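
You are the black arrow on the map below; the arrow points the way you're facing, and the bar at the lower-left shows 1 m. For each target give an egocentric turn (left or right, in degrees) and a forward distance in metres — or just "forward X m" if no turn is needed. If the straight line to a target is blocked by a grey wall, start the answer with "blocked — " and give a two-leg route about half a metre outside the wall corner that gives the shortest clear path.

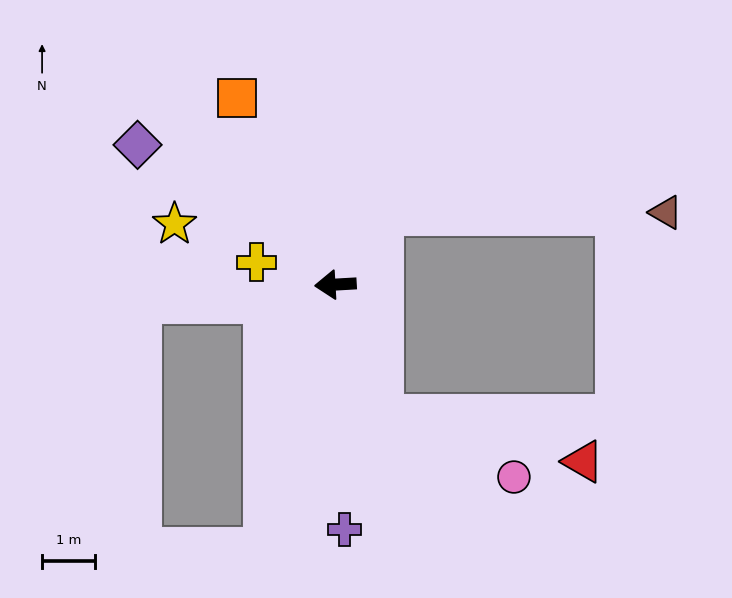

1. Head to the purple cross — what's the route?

turn left 89°, forward 4.7 m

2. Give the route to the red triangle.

blocked — turn left 106°, forward 2.6 m, then turn left 58°, forward 3.9 m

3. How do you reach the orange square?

turn right 65°, forward 4.0 m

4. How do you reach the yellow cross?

turn right 19°, forward 1.6 m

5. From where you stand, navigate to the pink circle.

blocked — turn left 106°, forward 2.6 m, then turn left 46°, forward 2.8 m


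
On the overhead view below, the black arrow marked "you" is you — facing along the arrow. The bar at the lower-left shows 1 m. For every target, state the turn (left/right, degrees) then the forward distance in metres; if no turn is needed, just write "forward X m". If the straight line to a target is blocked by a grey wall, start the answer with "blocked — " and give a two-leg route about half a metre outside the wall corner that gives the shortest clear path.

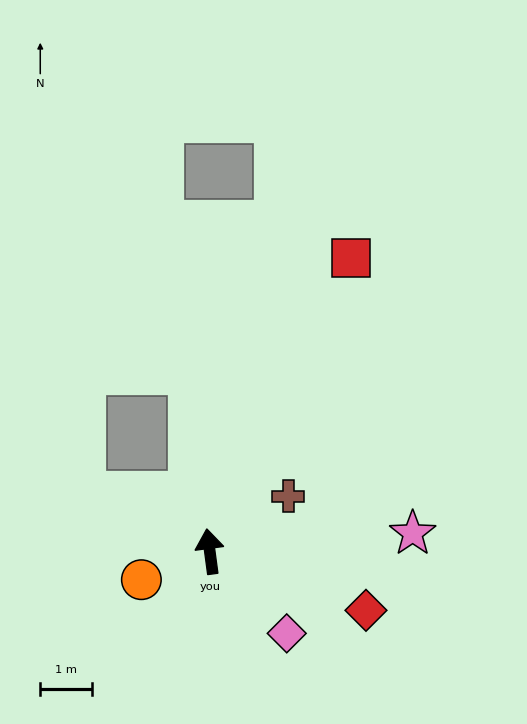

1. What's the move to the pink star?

turn right 93°, forward 3.9 m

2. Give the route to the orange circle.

turn left 105°, forward 1.4 m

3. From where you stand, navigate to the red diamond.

turn right 118°, forward 3.2 m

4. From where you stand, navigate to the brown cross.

turn right 63°, forward 1.9 m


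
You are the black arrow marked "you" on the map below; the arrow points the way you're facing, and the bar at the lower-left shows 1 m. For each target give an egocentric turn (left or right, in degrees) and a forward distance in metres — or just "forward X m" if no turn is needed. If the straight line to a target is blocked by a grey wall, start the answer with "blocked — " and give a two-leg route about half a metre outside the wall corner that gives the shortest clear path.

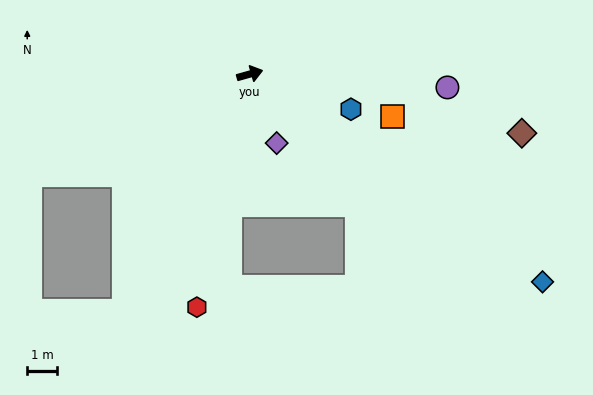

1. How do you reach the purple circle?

turn right 20°, forward 6.6 m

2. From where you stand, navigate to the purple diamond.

turn right 84°, forward 2.5 m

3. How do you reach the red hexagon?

turn right 118°, forward 8.0 m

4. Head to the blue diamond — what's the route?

turn right 51°, forward 12.1 m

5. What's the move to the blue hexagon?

turn right 35°, forward 3.6 m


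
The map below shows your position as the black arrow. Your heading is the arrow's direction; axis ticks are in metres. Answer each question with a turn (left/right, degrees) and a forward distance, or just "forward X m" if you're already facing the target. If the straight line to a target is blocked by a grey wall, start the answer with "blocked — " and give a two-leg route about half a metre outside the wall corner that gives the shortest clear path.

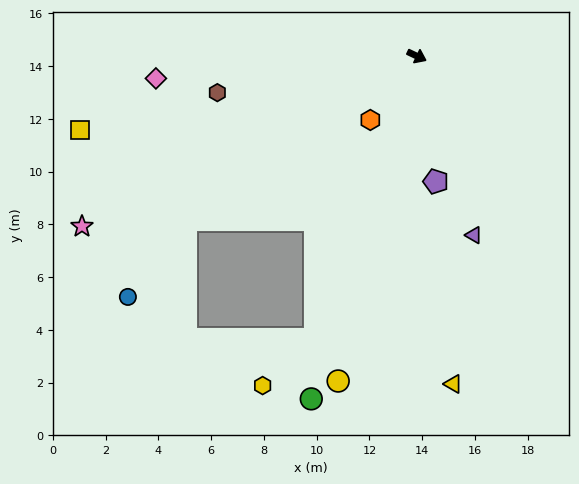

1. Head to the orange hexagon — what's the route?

turn right 101°, forward 3.0 m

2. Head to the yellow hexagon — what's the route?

blocked — turn right 84°, forward 11.4 m, then turn right 29°, forward 2.7 m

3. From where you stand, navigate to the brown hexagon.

turn right 144°, forward 7.7 m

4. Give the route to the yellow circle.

turn right 78°, forward 12.7 m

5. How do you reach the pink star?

turn right 128°, forward 14.2 m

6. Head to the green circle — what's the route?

turn right 82°, forward 13.6 m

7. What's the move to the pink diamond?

turn right 150°, forward 9.9 m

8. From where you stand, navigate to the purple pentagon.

turn right 56°, forward 4.8 m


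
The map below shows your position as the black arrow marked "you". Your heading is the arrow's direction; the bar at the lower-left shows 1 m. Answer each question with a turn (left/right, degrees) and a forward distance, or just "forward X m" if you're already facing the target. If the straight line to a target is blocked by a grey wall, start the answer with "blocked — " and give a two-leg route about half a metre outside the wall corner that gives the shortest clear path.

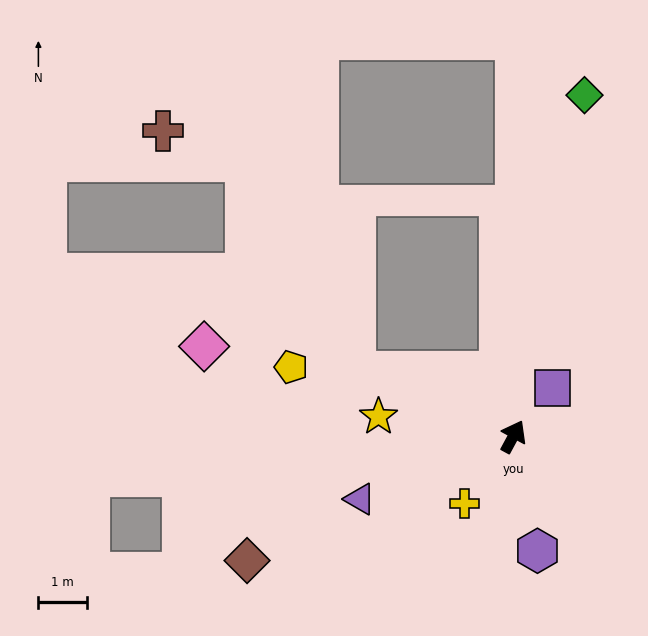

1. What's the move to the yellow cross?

turn left 172°, forward 1.7 m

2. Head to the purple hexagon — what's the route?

turn right 140°, forward 2.4 m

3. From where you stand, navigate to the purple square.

turn right 11°, forward 1.3 m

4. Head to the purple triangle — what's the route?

turn left 141°, forward 3.4 m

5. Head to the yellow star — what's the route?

turn left 110°, forward 2.8 m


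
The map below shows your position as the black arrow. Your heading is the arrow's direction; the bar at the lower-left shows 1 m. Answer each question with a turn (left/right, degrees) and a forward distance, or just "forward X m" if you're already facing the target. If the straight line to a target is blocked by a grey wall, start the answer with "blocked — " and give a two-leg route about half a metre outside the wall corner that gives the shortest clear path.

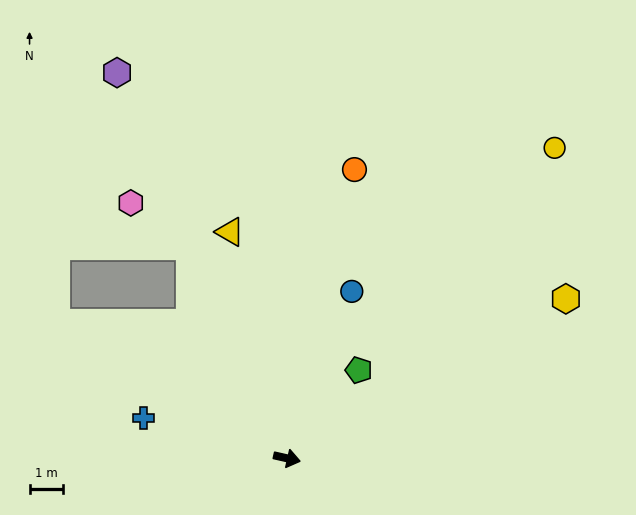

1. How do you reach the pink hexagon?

blocked — turn left 127°, forward 7.0 m, then turn left 30°, forward 2.2 m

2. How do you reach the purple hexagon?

turn left 127°, forward 12.6 m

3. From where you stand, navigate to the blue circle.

turn left 82°, forward 5.3 m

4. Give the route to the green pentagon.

turn left 64°, forward 3.4 m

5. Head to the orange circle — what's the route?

turn left 90°, forward 8.8 m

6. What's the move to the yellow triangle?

turn left 117°, forward 7.0 m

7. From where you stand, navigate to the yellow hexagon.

turn left 43°, forward 9.6 m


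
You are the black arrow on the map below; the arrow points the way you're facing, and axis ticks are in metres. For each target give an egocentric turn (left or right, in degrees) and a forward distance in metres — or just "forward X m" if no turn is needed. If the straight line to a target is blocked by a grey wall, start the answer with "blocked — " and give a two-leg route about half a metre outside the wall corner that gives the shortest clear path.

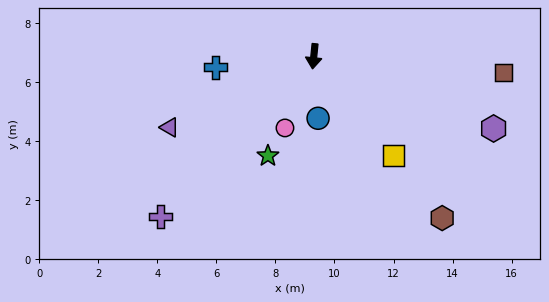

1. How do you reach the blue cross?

turn right 78°, forward 3.3 m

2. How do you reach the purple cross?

turn right 38°, forward 7.5 m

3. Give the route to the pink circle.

turn right 16°, forward 2.6 m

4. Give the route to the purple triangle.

turn right 58°, forward 5.4 m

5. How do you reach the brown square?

turn left 91°, forward 6.5 m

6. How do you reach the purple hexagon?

turn left 74°, forward 6.6 m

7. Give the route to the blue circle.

turn left 10°, forward 2.1 m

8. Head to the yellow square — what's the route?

turn left 45°, forward 4.3 m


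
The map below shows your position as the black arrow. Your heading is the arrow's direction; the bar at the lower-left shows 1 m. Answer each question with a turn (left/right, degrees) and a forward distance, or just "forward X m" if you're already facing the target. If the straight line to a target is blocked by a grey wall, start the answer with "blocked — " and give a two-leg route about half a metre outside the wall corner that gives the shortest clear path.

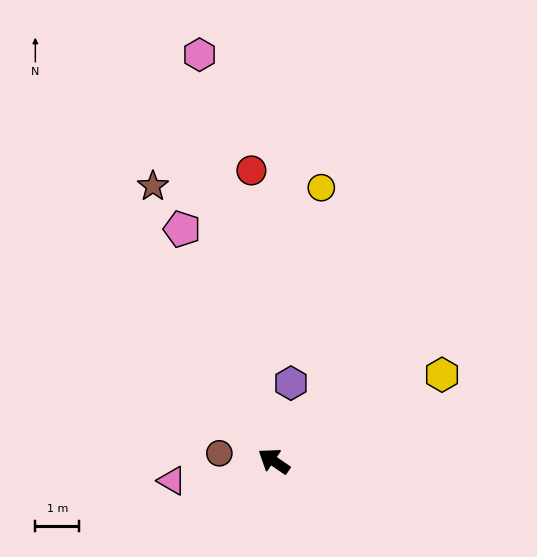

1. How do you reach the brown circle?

turn left 26°, forward 1.2 m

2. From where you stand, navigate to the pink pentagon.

turn right 34°, forward 5.7 m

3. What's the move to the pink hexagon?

turn right 45°, forward 9.4 m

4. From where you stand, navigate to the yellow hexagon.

turn right 118°, forward 4.3 m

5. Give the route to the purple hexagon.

turn right 68°, forward 1.8 m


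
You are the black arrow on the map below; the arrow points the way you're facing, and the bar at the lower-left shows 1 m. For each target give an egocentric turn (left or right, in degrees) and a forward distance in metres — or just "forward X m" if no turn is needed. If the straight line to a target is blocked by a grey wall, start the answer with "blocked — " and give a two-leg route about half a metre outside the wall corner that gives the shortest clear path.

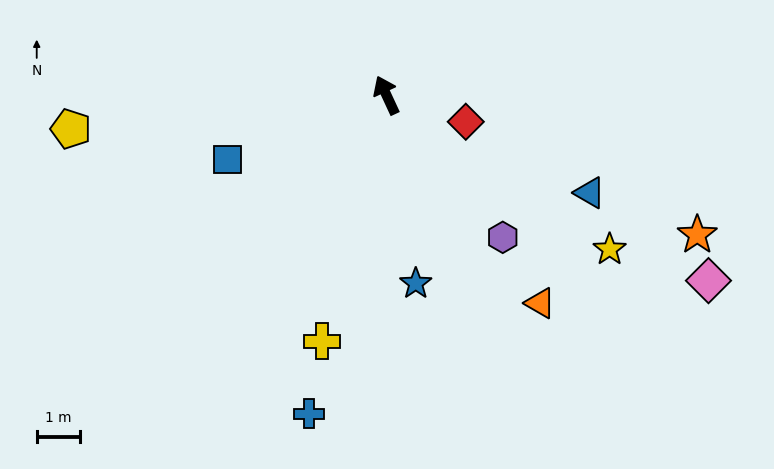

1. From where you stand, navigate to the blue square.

turn left 87°, forward 4.0 m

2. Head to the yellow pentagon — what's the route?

turn left 71°, forward 7.4 m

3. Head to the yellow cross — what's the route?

turn left 140°, forward 5.9 m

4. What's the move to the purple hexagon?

turn right 166°, forward 4.3 m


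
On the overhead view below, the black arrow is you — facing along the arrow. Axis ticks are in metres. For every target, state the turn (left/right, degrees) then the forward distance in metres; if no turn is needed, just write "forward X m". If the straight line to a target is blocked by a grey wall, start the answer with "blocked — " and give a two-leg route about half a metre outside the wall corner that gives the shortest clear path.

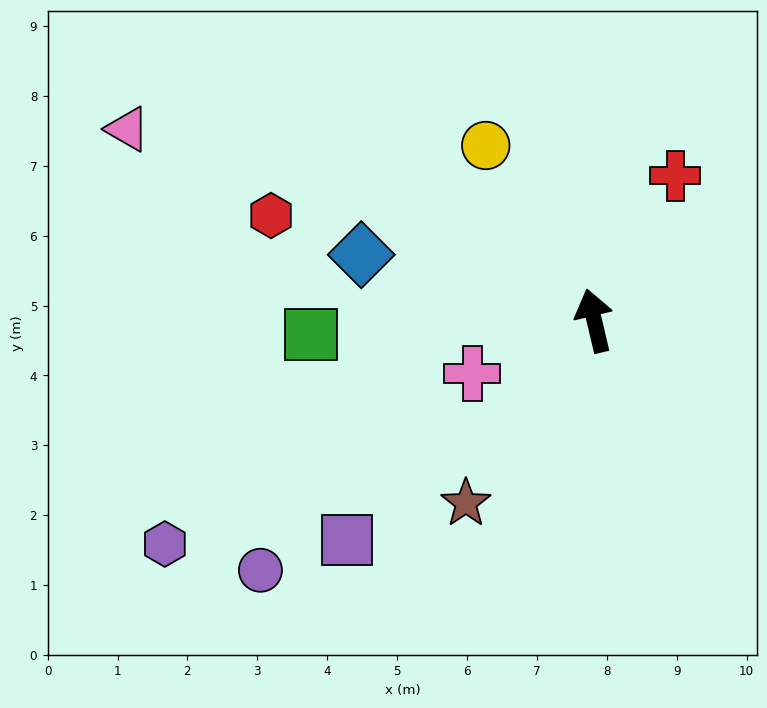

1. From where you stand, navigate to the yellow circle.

turn left 19°, forward 2.9 m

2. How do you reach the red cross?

turn right 42°, forward 2.4 m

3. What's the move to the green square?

turn left 79°, forward 4.1 m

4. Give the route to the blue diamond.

turn left 61°, forward 3.5 m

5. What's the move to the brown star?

turn left 132°, forward 3.2 m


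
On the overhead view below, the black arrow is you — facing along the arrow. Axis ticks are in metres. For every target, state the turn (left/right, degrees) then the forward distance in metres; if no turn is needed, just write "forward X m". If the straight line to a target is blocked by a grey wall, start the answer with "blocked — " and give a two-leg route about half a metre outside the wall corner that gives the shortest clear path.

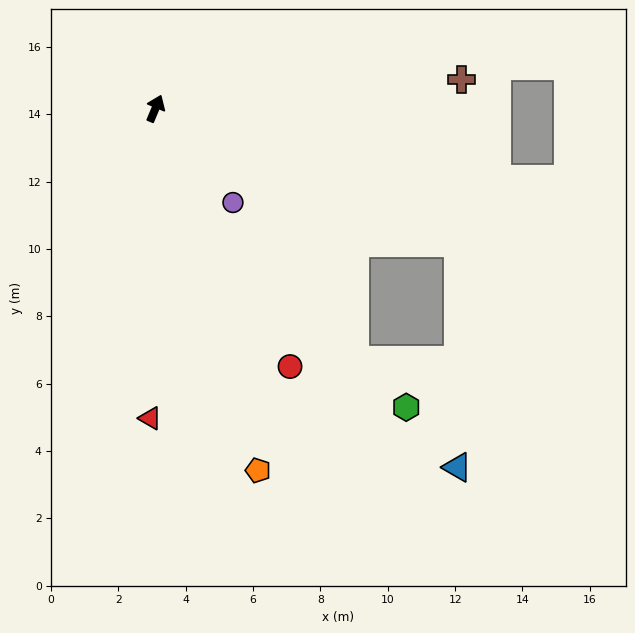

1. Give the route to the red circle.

turn right 130°, forward 8.6 m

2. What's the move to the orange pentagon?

turn right 141°, forward 11.2 m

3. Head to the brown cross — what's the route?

turn right 62°, forward 9.1 m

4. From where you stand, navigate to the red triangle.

turn right 158°, forward 9.2 m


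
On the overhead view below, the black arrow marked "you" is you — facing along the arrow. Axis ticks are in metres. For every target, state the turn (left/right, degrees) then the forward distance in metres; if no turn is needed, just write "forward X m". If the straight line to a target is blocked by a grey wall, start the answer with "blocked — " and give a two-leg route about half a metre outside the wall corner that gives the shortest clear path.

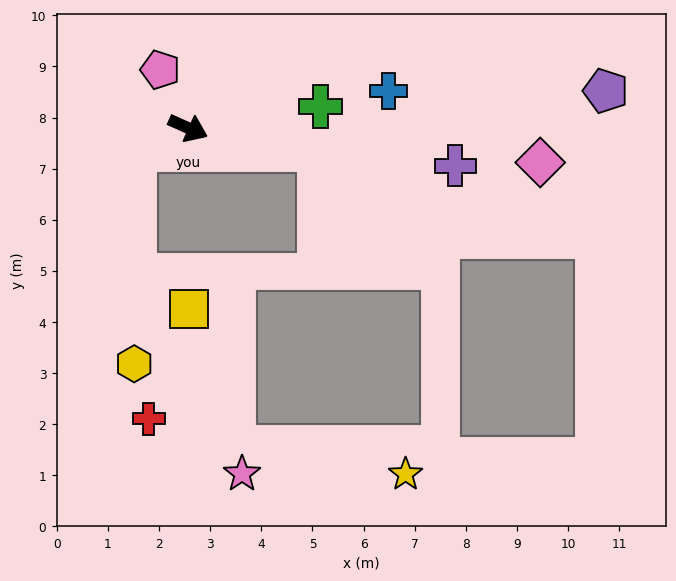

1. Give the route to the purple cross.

turn left 16°, forward 5.3 m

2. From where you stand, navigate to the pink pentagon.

turn left 140°, forward 1.3 m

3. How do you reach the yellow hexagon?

blocked — turn right 133°, forward 1.1 m, then turn left 67°, forward 4.2 m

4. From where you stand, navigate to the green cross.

turn left 33°, forward 2.6 m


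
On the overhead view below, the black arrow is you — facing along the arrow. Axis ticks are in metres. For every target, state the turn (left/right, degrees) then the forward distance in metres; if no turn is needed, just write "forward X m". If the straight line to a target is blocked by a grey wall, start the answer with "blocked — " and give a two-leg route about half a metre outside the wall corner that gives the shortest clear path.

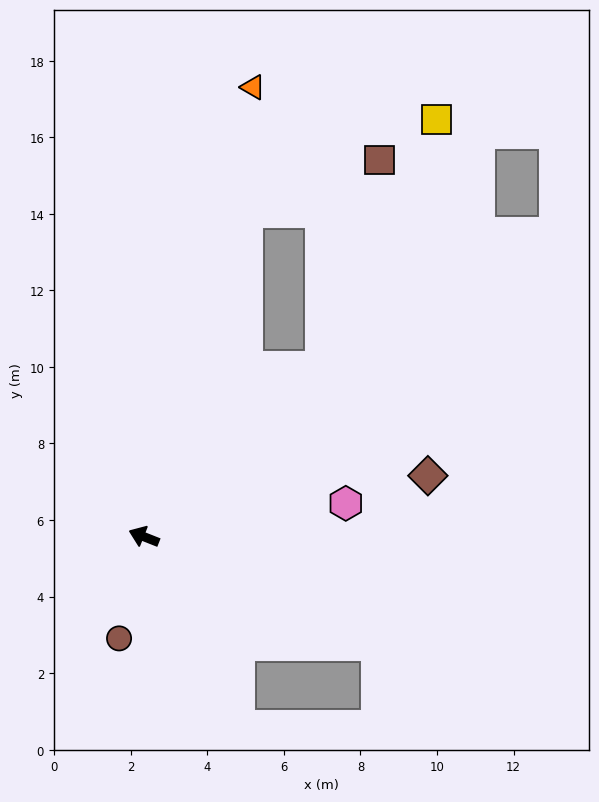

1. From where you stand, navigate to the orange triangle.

turn right 82°, forward 12.1 m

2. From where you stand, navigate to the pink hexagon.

turn right 149°, forward 5.3 m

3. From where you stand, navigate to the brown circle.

turn left 98°, forward 2.7 m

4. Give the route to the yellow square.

blocked — turn right 115°, forward 6.4 m, then turn left 22°, forward 7.2 m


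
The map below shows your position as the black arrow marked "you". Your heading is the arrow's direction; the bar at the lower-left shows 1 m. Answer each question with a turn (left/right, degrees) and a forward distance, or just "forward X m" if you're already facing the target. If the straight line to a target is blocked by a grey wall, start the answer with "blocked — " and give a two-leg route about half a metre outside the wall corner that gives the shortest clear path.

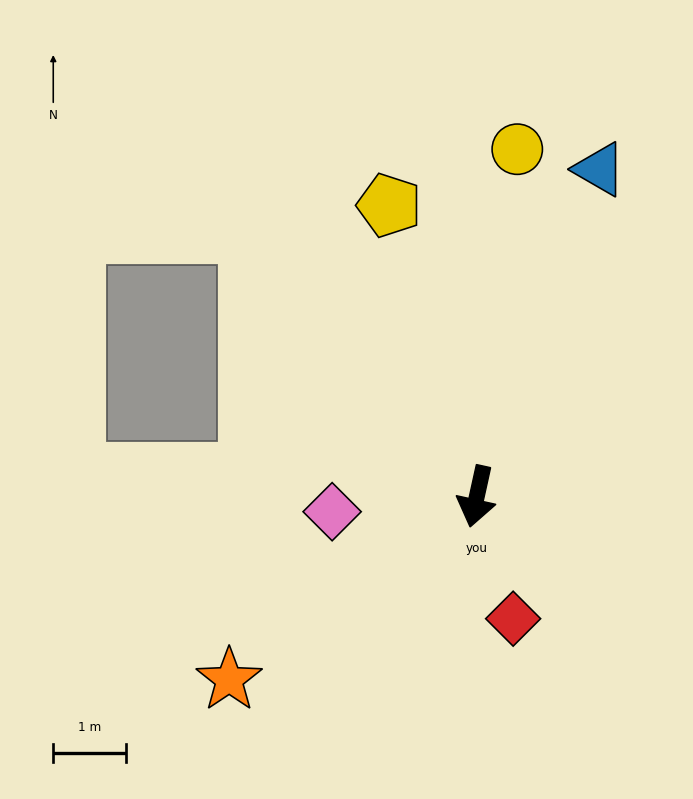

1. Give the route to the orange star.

turn right 41°, forward 4.2 m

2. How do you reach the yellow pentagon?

turn right 151°, forward 4.2 m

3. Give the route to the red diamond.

turn left 29°, forward 1.8 m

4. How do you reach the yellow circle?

turn right 174°, forward 4.8 m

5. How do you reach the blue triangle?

turn left 172°, forward 4.8 m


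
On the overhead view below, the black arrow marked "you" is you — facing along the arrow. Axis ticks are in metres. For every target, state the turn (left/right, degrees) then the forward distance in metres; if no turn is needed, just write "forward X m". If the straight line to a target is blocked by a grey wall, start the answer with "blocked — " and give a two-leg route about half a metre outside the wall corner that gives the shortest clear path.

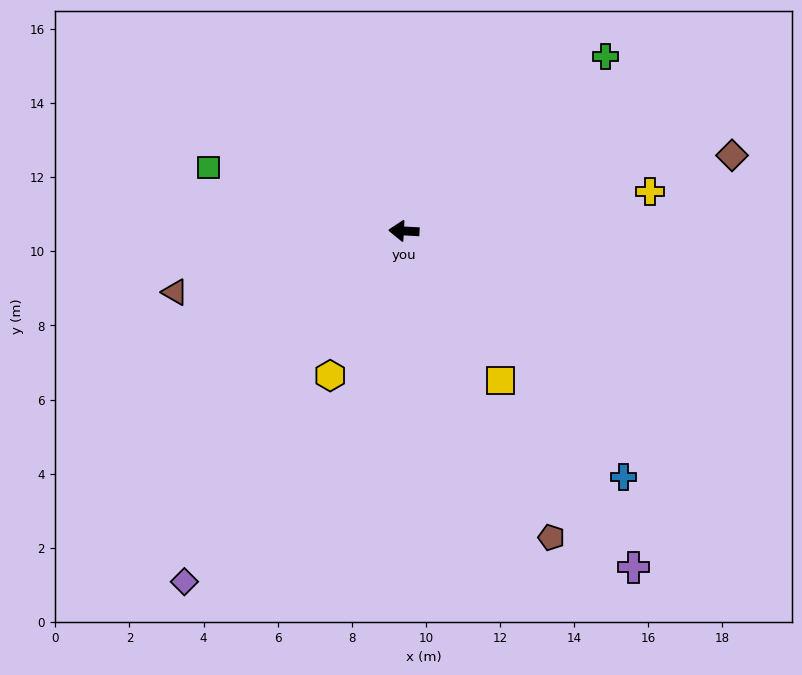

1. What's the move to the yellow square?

turn left 126°, forward 4.8 m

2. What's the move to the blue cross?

turn left 135°, forward 8.9 m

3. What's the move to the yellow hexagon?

turn left 66°, forward 4.4 m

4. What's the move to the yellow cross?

turn right 168°, forward 6.7 m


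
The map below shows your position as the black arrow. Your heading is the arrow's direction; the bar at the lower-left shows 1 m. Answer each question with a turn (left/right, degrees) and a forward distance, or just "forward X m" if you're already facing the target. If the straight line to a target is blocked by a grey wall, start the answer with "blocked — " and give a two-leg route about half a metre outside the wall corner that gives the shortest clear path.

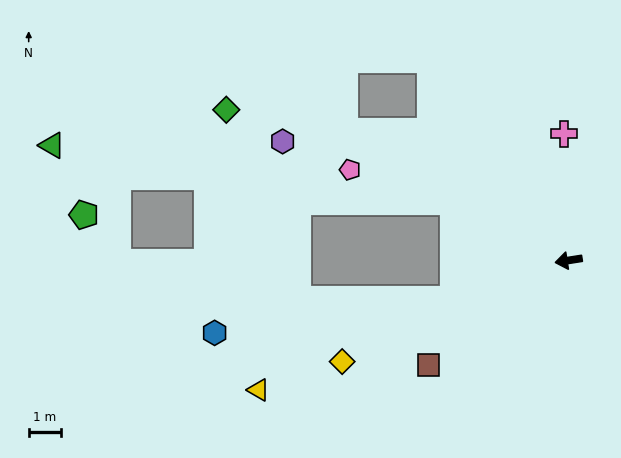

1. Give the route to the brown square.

turn left 28°, forward 5.5 m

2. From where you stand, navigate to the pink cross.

turn right 97°, forward 4.0 m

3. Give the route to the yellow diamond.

turn left 15°, forward 7.8 m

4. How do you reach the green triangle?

blocked — turn right 36°, forward 4.1 m, then turn left 19°, forward 12.7 m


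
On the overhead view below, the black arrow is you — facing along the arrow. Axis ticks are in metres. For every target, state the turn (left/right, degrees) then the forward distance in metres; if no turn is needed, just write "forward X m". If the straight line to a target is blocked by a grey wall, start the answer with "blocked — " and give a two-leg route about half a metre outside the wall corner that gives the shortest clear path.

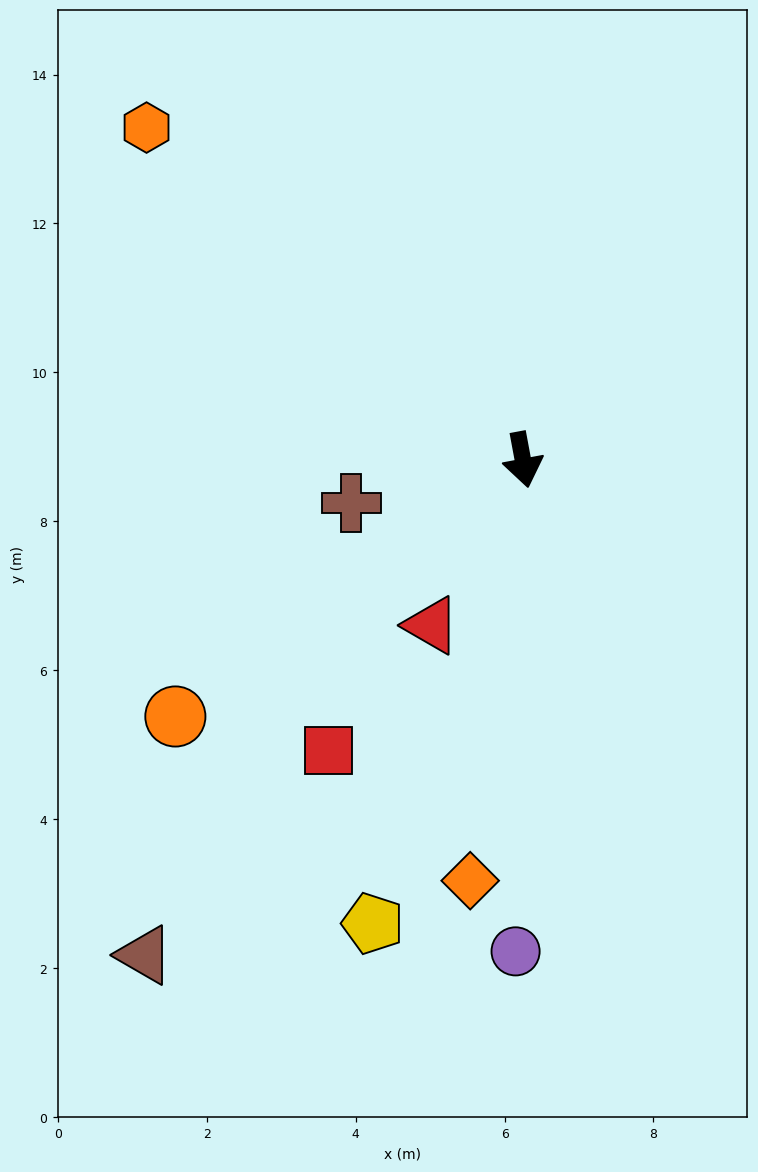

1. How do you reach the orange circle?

turn right 64°, forward 5.8 m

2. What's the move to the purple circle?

turn right 11°, forward 6.6 m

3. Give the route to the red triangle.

turn right 39°, forward 2.5 m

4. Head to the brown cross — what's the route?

turn right 86°, forward 2.4 m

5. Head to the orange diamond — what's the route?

turn right 18°, forward 5.7 m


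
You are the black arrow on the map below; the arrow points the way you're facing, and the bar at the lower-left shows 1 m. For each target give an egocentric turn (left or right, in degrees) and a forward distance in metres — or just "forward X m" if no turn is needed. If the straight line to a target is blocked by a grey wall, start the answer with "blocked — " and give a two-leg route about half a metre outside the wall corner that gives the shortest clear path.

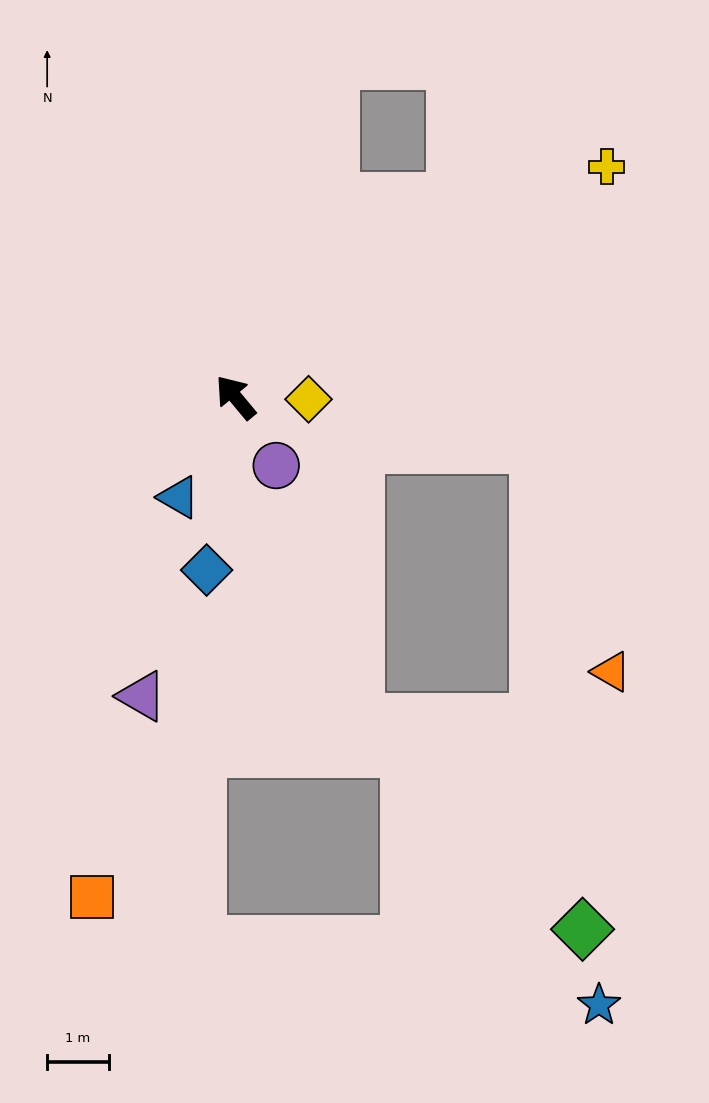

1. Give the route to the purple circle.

turn left 171°, forward 1.3 m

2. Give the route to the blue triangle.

turn left 111°, forward 1.9 m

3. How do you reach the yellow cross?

turn right 98°, forward 7.1 m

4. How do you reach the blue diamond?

turn left 131°, forward 2.9 m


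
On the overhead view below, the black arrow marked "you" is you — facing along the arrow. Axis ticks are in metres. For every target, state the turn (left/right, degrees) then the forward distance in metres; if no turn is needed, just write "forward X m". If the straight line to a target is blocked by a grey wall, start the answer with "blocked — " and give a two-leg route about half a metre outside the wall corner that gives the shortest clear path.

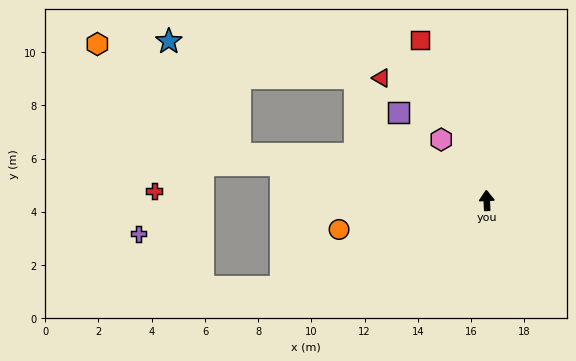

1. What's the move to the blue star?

blocked — turn left 77°, forward 9.4 m, then turn right 47°, forward 5.0 m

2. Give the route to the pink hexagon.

turn left 34°, forward 2.9 m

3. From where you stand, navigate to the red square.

turn left 20°, forward 6.5 m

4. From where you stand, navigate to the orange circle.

turn left 99°, forward 5.7 m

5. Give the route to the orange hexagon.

blocked — turn left 77°, forward 9.4 m, then turn right 27°, forward 6.8 m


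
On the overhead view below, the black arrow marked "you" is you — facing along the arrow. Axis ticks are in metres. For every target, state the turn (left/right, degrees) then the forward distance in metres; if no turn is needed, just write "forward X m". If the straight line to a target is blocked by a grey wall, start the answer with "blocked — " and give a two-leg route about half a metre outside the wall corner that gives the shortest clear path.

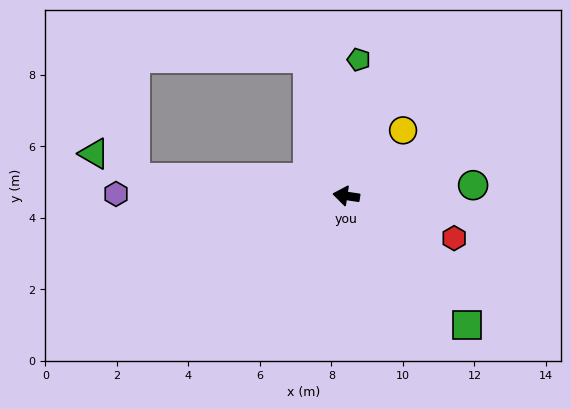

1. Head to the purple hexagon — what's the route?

turn left 8°, forward 6.4 m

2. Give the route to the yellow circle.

turn right 122°, forward 2.4 m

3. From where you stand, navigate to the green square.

turn left 142°, forward 4.9 m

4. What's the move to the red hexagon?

turn left 167°, forward 3.2 m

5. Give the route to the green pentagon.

turn right 87°, forward 3.8 m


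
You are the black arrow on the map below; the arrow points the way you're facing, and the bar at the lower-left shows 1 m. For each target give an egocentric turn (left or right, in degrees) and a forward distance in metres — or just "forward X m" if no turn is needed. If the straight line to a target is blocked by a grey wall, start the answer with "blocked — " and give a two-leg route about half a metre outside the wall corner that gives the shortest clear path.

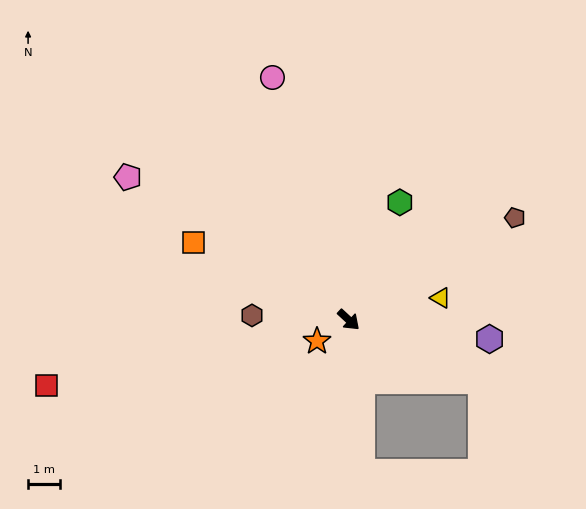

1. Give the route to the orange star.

turn right 103°, forward 1.2 m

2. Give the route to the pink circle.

turn left 150°, forward 8.1 m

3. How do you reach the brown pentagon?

turn left 74°, forward 6.2 m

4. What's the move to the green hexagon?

turn left 109°, forward 4.1 m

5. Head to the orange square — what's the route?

turn right 164°, forward 5.5 m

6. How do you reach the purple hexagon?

turn left 35°, forward 4.5 m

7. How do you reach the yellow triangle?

turn left 56°, forward 3.0 m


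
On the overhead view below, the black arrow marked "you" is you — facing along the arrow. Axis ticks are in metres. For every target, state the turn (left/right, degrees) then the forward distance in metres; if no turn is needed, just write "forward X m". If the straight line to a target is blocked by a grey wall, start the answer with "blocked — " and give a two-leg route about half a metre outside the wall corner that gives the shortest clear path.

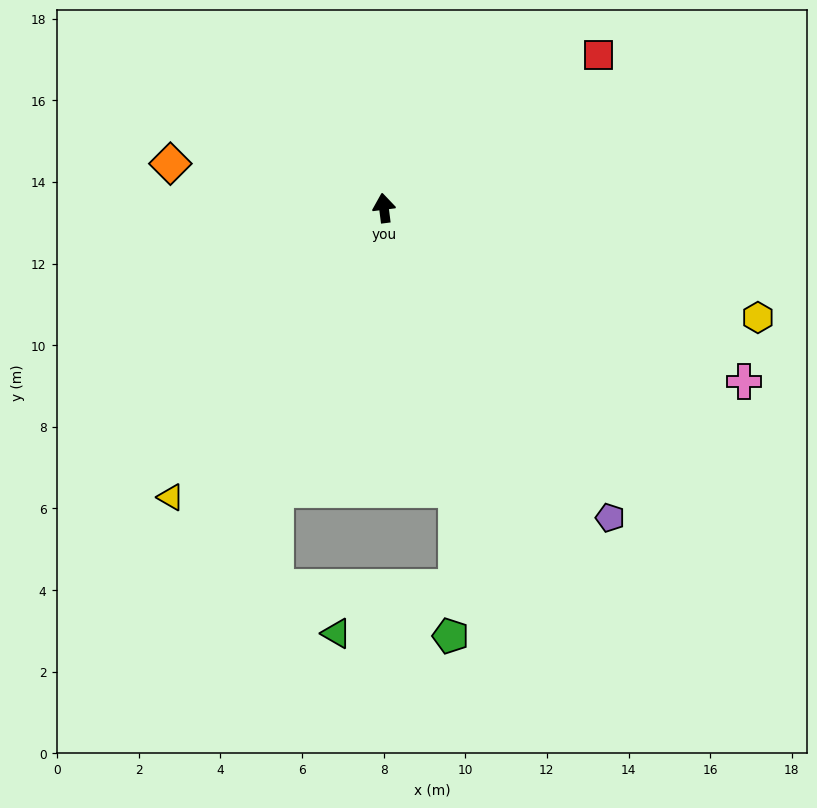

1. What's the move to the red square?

turn right 62°, forward 6.5 m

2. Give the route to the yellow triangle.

turn left 136°, forward 8.8 m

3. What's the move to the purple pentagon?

turn right 151°, forward 9.4 m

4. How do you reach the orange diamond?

turn left 71°, forward 5.3 m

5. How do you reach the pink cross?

turn right 123°, forward 9.8 m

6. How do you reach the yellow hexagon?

turn right 114°, forward 9.5 m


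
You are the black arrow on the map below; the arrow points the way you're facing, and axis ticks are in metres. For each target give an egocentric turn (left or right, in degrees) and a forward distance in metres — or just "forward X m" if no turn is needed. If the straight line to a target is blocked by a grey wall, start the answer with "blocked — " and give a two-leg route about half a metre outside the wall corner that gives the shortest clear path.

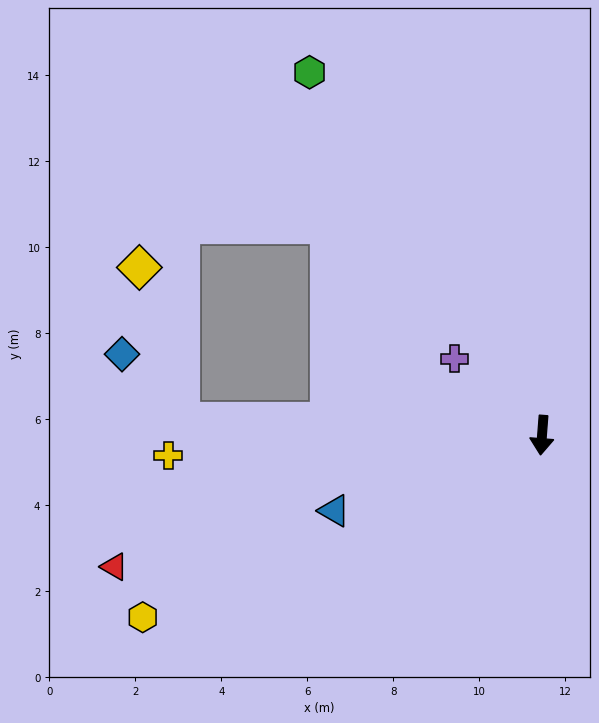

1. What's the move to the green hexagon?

turn right 143°, forward 10.0 m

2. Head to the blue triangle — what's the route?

turn right 66°, forward 5.1 m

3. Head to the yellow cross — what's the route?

turn right 82°, forward 8.7 m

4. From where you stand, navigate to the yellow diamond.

blocked — turn right 88°, forward 8.4 m, then turn right 72°, forward 3.7 m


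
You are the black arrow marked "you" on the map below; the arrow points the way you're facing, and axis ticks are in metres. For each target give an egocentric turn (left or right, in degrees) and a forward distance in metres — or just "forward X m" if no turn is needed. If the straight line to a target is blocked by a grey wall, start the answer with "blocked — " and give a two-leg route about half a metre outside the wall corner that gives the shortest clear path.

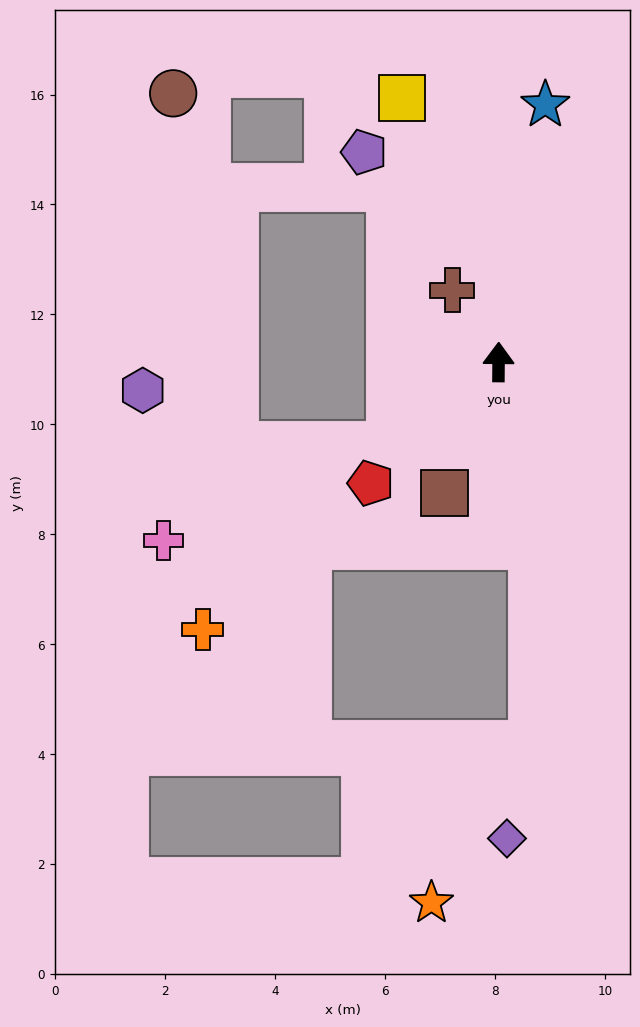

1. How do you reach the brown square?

turn left 158°, forward 2.6 m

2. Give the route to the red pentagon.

turn left 134°, forward 3.2 m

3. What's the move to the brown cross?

turn left 33°, forward 1.6 m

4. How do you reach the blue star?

turn right 10°, forward 4.8 m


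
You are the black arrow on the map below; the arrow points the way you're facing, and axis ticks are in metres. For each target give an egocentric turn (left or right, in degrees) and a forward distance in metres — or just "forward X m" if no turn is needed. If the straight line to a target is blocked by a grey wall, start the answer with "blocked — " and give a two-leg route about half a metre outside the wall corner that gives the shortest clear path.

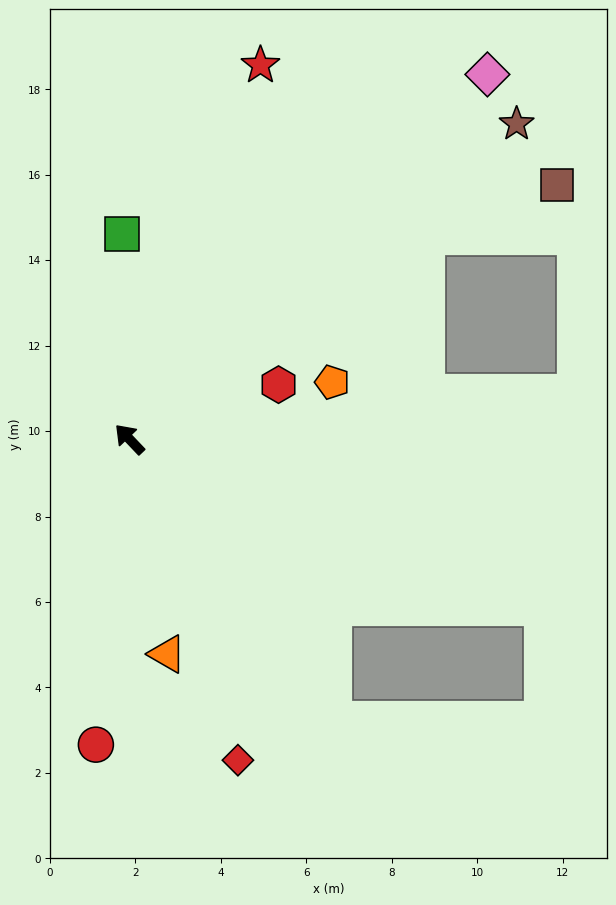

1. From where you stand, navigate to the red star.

turn right 63°, forward 9.3 m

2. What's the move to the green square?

turn right 42°, forward 4.8 m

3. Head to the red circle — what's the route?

turn left 130°, forward 7.2 m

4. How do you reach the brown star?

turn right 94°, forward 11.7 m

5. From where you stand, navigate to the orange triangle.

turn left 146°, forward 5.1 m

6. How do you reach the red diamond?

turn left 155°, forward 7.9 m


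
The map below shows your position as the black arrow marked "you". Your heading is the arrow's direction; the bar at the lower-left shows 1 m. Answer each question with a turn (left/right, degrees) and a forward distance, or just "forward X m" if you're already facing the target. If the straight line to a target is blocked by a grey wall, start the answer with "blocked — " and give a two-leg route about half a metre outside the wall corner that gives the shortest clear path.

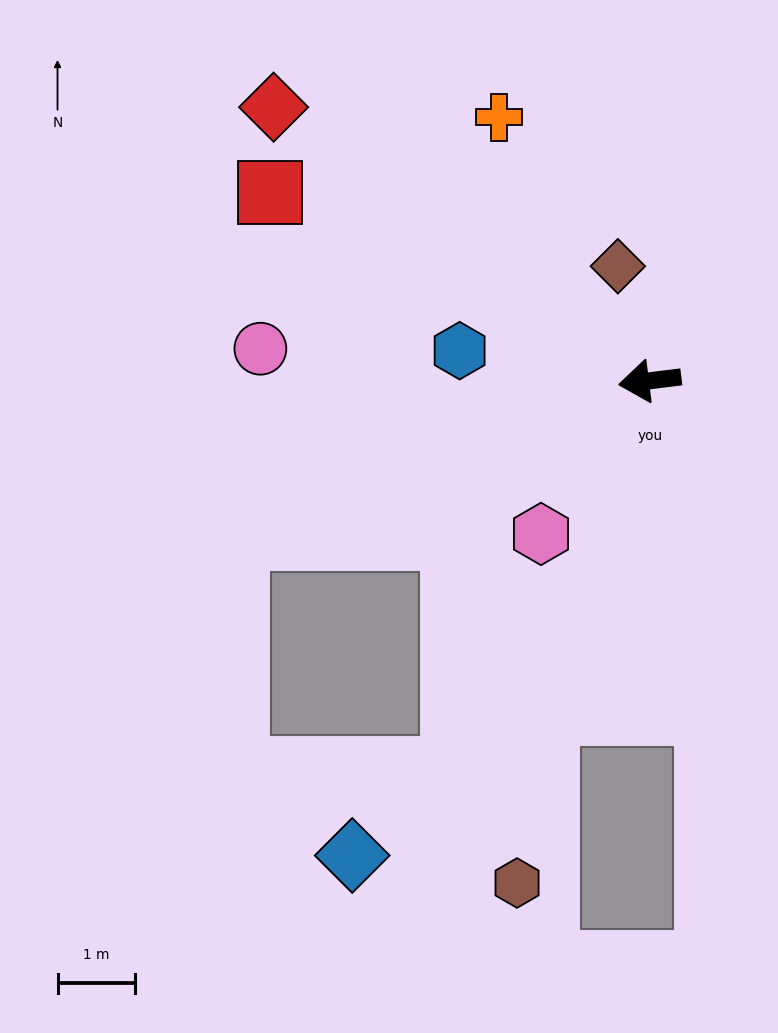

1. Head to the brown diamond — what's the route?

turn right 82°, forward 1.5 m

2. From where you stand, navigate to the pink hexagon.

turn left 48°, forward 2.4 m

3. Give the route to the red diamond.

turn right 43°, forward 6.0 m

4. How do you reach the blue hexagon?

turn right 16°, forward 2.5 m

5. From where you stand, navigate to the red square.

turn right 33°, forward 5.5 m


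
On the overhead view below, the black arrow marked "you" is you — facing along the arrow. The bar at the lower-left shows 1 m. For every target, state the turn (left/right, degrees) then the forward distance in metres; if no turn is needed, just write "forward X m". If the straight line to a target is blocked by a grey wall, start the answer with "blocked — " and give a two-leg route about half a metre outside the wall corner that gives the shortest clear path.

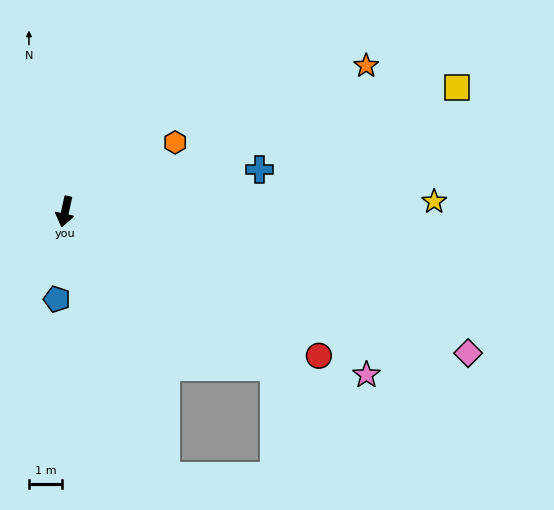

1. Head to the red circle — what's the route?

turn left 73°, forward 8.8 m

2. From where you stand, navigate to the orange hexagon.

turn left 135°, forward 3.9 m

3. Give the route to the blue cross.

turn left 115°, forward 6.0 m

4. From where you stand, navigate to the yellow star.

turn left 104°, forward 11.1 m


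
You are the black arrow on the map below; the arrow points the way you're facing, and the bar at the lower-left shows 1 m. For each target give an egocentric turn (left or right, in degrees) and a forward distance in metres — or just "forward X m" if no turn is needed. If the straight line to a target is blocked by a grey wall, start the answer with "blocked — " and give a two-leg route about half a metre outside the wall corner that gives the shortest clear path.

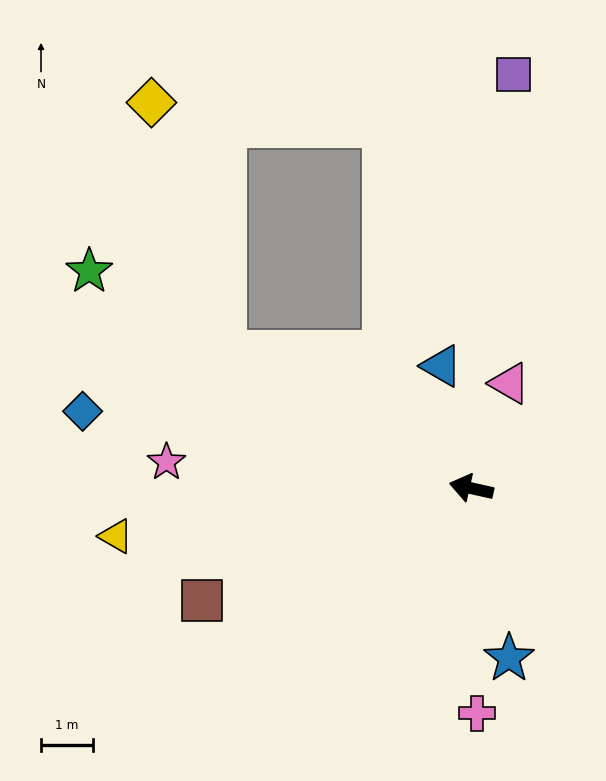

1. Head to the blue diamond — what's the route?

forward 7.6 m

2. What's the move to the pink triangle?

turn right 97°, forward 2.1 m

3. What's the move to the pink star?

turn left 8°, forward 5.9 m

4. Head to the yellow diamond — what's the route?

blocked — turn right 16°, forward 5.4 m, then turn right 45°, forward 5.0 m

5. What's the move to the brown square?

turn left 35°, forward 5.6 m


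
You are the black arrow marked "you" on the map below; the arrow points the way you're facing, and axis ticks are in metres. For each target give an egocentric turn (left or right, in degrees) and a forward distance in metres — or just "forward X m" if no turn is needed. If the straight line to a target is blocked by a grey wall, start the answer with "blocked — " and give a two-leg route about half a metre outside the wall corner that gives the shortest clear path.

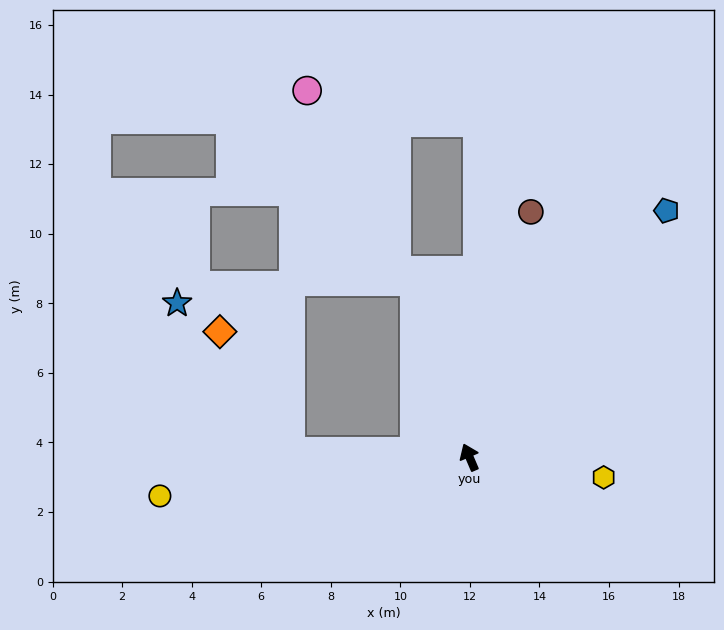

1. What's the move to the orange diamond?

blocked — turn left 65°, forward 5.2 m, then turn right 58°, forward 4.0 m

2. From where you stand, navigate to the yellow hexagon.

turn right 122°, forward 3.9 m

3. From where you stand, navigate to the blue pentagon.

turn right 62°, forward 9.1 m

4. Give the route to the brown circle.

turn right 37°, forward 7.3 m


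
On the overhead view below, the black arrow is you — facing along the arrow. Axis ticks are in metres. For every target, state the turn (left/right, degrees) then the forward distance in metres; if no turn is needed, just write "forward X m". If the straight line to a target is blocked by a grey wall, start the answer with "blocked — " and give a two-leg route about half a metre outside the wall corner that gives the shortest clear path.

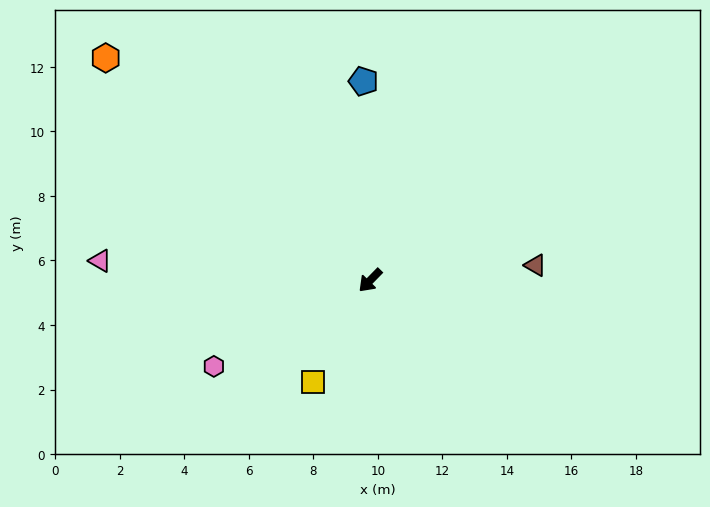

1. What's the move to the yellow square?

turn left 15°, forward 3.6 m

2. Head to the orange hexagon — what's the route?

turn right 86°, forward 10.7 m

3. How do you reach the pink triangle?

turn right 50°, forward 8.4 m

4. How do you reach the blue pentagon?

turn right 134°, forward 6.2 m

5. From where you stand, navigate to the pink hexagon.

turn right 17°, forward 5.5 m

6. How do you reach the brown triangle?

turn left 140°, forward 5.1 m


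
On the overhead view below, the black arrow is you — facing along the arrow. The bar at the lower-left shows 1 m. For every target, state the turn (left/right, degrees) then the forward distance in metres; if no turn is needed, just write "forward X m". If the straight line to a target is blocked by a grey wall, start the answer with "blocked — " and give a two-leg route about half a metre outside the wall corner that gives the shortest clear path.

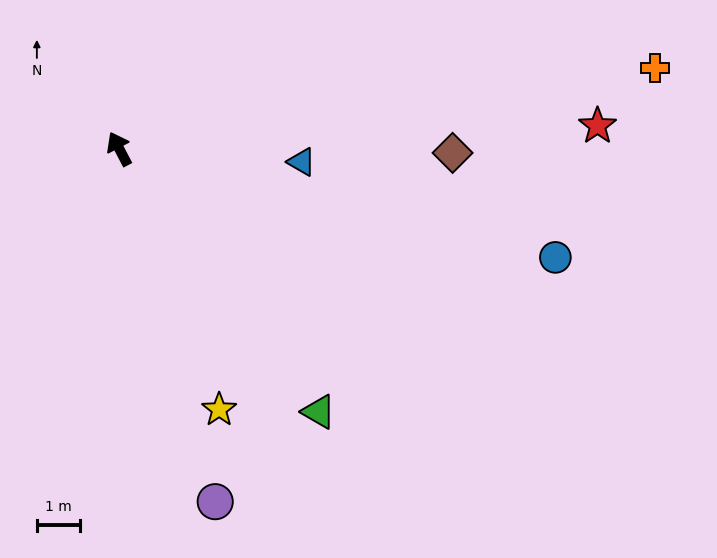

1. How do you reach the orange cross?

turn right 109°, forward 12.6 m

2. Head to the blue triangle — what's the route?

turn right 122°, forward 4.3 m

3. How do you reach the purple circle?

turn left 168°, forward 8.5 m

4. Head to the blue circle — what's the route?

turn right 132°, forward 10.5 m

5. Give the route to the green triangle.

turn right 170°, forward 7.7 m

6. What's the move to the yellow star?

turn left 173°, forward 6.5 m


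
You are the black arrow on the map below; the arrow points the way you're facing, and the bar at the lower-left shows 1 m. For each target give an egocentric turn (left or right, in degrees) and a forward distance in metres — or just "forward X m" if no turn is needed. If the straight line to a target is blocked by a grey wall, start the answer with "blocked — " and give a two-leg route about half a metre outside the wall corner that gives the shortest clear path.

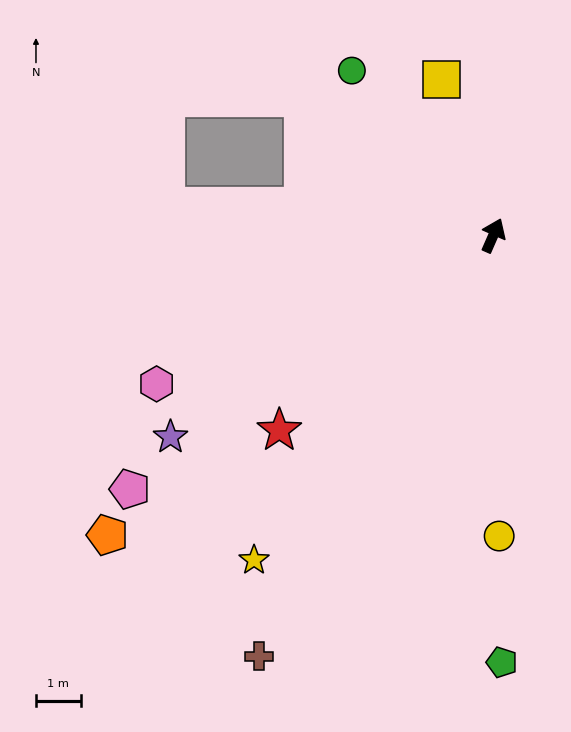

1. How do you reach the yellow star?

turn left 167°, forward 9.0 m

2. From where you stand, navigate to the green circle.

turn left 64°, forward 4.8 m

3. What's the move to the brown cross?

turn left 175°, forward 10.8 m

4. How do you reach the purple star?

turn left 146°, forward 8.5 m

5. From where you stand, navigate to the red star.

turn left 156°, forward 6.5 m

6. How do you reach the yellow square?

turn left 42°, forward 3.7 m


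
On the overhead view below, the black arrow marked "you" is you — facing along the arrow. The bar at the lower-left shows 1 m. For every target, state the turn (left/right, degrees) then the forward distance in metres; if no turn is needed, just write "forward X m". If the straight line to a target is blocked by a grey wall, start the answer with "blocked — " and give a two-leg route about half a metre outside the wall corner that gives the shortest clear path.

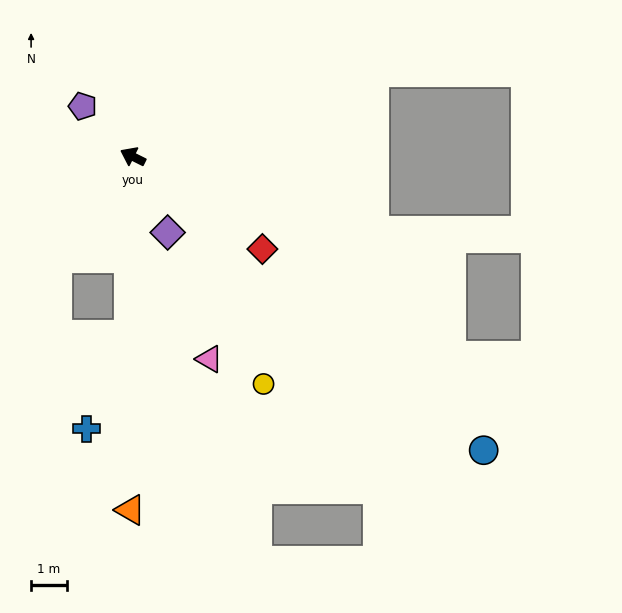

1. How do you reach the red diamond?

turn left 171°, forward 4.4 m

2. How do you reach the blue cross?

blocked — turn left 115°, forward 5.0 m, then turn right 23°, forward 2.9 m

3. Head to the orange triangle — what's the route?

turn left 116°, forward 9.9 m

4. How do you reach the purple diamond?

turn left 141°, forward 2.3 m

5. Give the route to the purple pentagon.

turn right 19°, forward 2.0 m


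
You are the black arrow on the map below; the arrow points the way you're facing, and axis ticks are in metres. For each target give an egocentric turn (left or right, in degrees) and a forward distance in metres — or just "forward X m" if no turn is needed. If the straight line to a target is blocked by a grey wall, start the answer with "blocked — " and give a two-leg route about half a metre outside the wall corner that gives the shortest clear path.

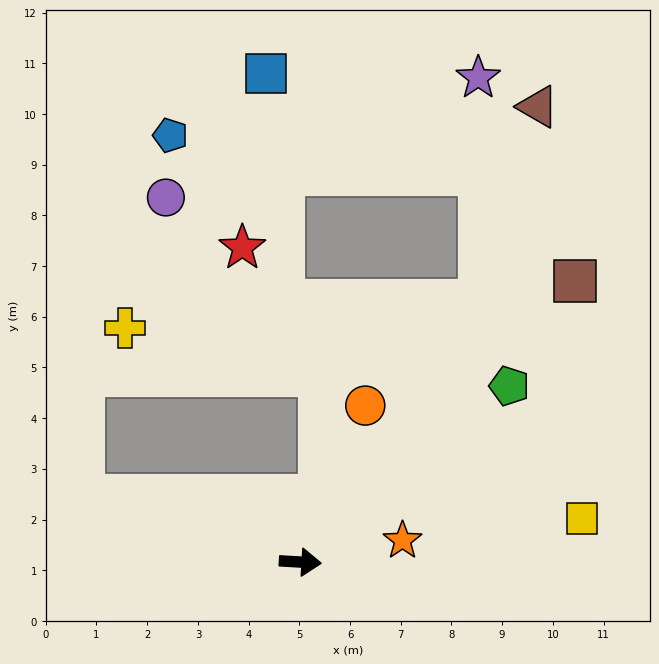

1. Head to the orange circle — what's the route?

turn left 71°, forward 3.3 m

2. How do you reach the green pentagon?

turn left 43°, forward 5.4 m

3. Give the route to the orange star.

turn left 15°, forward 2.1 m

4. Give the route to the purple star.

blocked — turn left 59°, forward 6.3 m, then turn left 35°, forward 4.4 m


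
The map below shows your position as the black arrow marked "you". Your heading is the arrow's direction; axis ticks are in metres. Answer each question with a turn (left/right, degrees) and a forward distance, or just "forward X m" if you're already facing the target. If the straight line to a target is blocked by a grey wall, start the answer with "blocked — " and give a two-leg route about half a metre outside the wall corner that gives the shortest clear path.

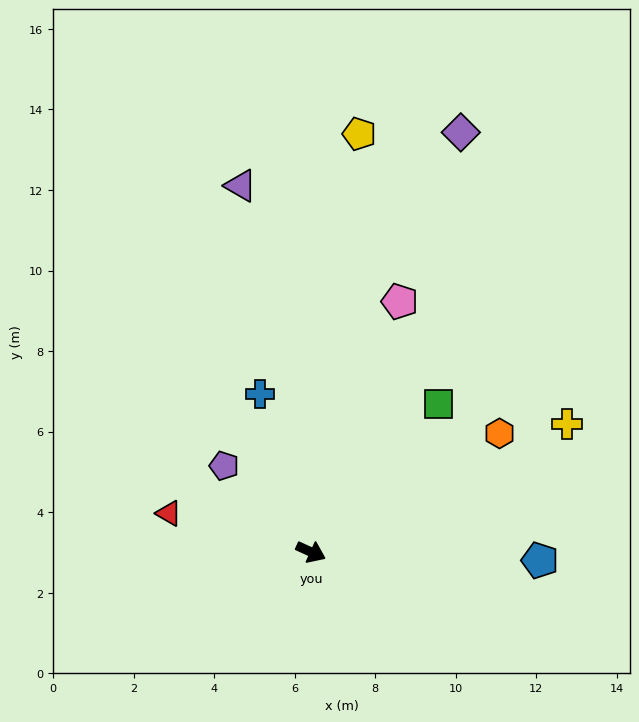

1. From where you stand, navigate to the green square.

turn left 74°, forward 4.8 m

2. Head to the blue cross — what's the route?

turn left 132°, forward 4.1 m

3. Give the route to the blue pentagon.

turn left 22°, forward 5.7 m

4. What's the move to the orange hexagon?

turn left 57°, forward 5.5 m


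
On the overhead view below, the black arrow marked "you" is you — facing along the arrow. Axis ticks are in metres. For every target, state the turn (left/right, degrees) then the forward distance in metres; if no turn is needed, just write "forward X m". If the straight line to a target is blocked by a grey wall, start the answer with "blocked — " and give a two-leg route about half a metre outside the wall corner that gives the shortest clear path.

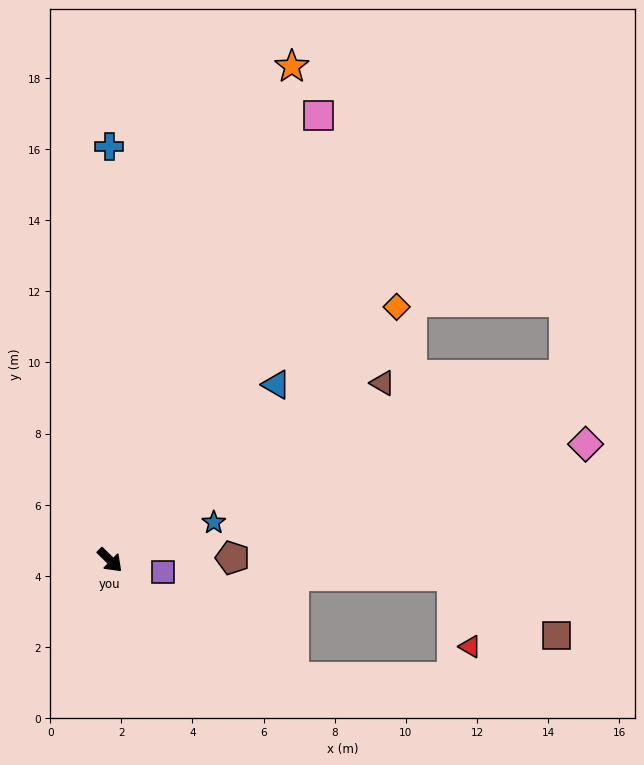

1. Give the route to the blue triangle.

turn left 91°, forward 6.8 m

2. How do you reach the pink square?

turn left 109°, forward 13.8 m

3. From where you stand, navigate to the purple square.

turn left 32°, forward 1.5 m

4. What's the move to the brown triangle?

turn left 77°, forward 9.1 m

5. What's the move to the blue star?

turn left 64°, forward 3.1 m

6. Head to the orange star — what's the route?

turn left 114°, forward 14.8 m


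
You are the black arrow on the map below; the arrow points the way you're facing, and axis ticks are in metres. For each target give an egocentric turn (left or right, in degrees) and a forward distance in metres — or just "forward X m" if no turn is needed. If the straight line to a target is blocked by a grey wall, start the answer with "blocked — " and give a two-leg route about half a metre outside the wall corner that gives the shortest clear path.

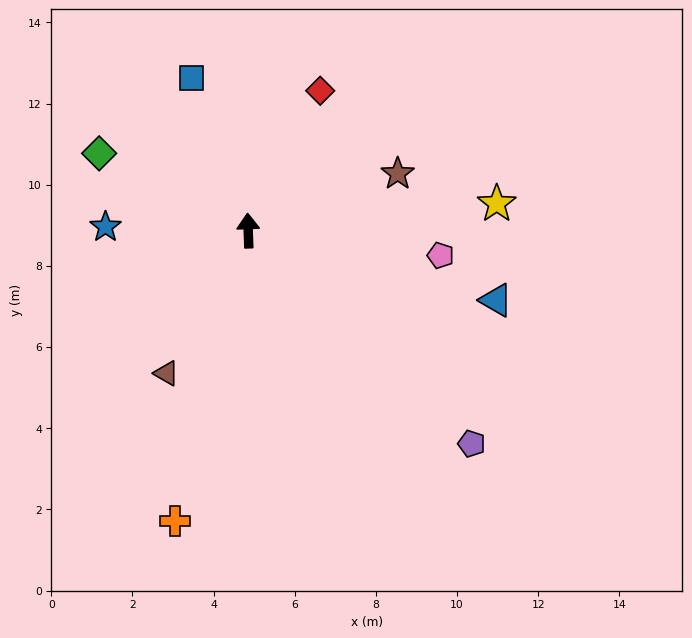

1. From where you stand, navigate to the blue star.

turn left 86°, forward 3.5 m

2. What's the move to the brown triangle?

turn left 148°, forward 4.1 m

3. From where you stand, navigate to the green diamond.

turn left 61°, forward 4.1 m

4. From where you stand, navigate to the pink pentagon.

turn right 99°, forward 4.8 m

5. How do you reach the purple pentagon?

turn right 136°, forward 7.6 m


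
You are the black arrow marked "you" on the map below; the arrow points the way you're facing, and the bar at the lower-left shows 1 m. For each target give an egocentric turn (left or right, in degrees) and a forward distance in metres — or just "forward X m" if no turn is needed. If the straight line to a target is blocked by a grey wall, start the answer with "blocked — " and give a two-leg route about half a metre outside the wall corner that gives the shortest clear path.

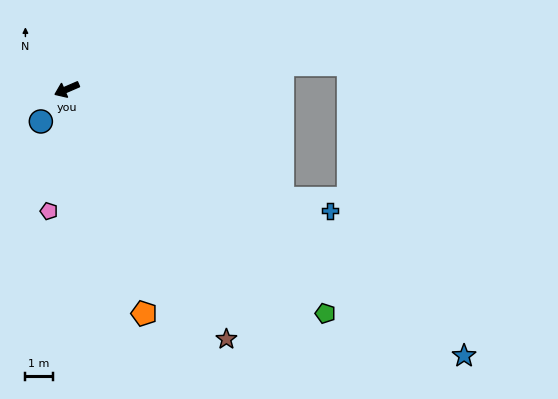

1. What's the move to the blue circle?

turn left 28°, forward 1.5 m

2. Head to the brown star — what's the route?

turn left 99°, forward 10.8 m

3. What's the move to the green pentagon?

turn left 116°, forward 12.4 m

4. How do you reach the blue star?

turn left 123°, forward 17.4 m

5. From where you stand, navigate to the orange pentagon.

turn left 86°, forward 8.6 m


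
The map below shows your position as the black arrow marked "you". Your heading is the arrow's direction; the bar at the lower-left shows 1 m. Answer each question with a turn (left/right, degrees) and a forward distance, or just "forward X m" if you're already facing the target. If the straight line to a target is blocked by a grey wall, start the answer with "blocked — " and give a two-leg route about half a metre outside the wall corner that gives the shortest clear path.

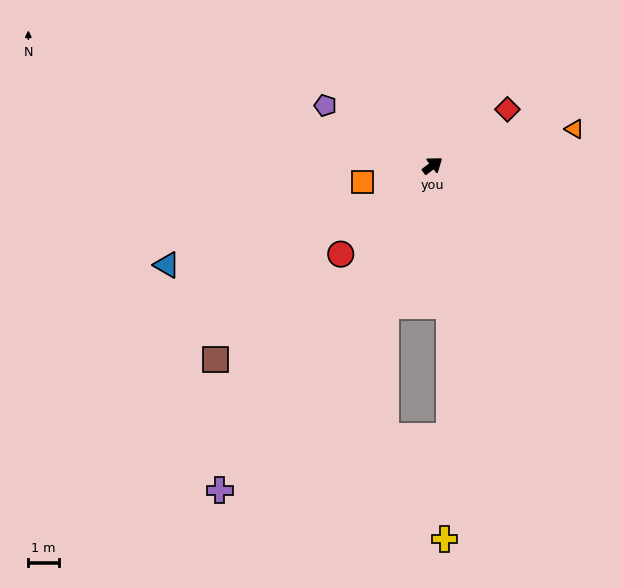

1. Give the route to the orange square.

turn left 156°, forward 2.4 m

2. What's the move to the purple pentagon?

turn left 114°, forward 4.1 m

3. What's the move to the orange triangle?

turn right 23°, forward 4.8 m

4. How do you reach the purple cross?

turn right 160°, forward 12.8 m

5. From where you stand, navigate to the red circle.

turn right 173°, forward 4.2 m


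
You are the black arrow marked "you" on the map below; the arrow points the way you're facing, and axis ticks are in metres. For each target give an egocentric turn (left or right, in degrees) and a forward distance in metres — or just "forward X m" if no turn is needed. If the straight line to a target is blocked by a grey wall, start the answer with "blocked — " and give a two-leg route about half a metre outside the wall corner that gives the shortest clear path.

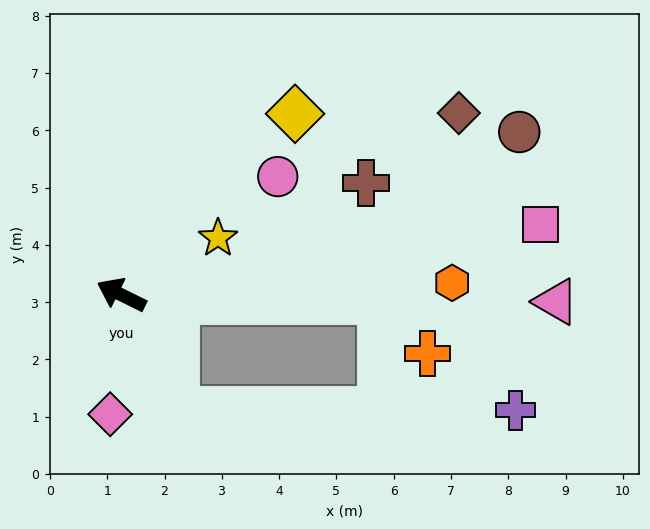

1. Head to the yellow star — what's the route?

turn right 123°, forward 2.0 m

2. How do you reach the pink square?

turn right 144°, forward 7.4 m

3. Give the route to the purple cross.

blocked — turn left 141°, forward 2.2 m, then turn left 66°, forward 5.9 m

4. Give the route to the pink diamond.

turn left 111°, forward 2.1 m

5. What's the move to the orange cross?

blocked — turn right 155°, forward 4.6 m, then turn right 49°, forward 1.2 m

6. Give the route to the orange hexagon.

turn right 152°, forward 5.8 m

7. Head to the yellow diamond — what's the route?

turn right 107°, forward 4.4 m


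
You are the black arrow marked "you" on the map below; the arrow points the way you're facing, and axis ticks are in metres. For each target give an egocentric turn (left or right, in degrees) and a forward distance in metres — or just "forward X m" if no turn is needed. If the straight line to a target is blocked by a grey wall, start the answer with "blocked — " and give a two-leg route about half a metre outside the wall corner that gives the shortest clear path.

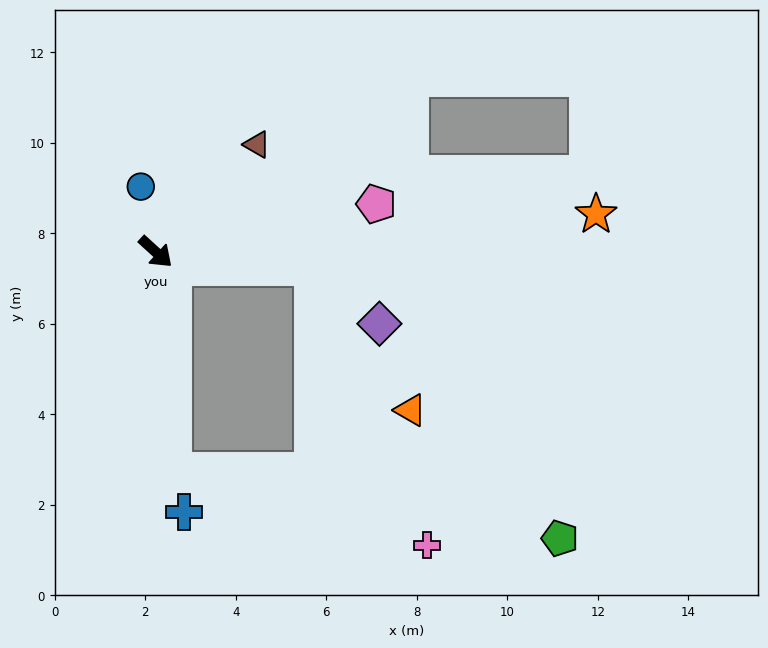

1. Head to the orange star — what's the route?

turn left 47°, forward 9.8 m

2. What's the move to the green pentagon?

blocked — turn right 43°, forward 4.9 m, then turn left 76°, forward 8.7 m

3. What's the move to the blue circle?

turn left 145°, forward 1.5 m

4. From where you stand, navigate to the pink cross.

blocked — turn left 37°, forward 3.5 m, then turn right 62°, forward 6.6 m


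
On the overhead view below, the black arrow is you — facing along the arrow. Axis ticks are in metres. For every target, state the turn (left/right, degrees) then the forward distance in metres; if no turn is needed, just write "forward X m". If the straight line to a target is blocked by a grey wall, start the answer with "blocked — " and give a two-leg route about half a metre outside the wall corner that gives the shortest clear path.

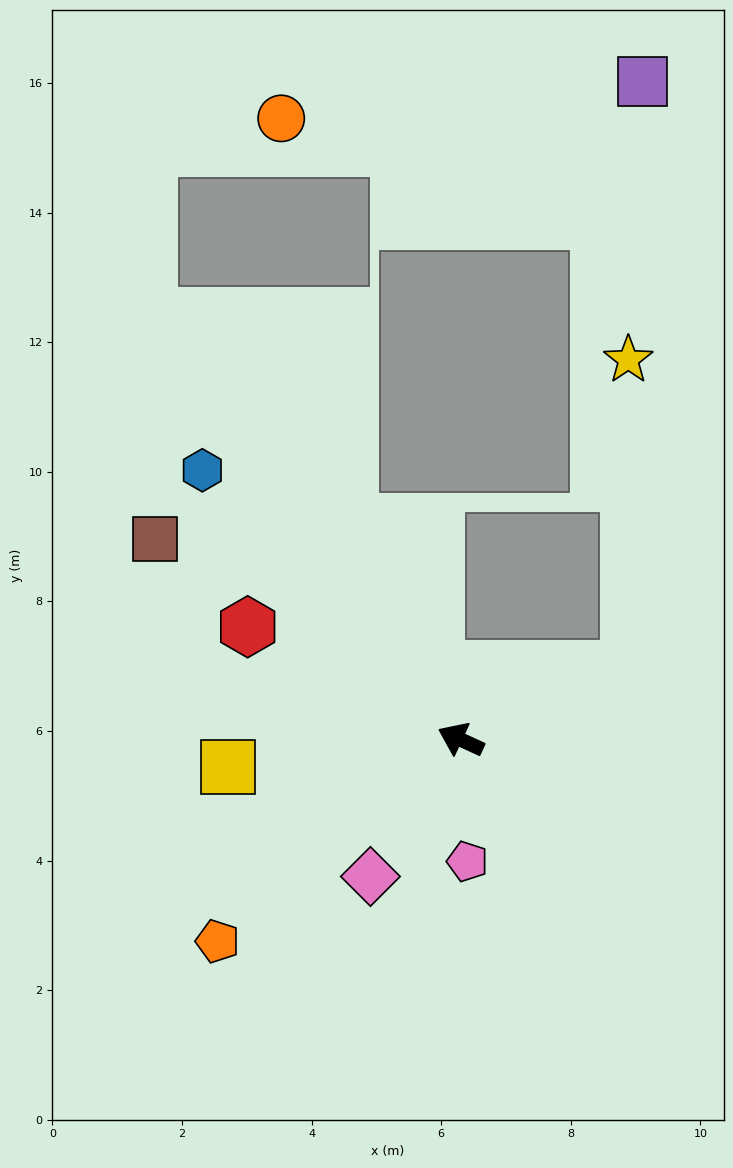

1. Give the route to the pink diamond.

turn left 81°, forward 2.5 m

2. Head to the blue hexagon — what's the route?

turn right 21°, forward 5.8 m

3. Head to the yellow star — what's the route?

blocked — turn right 132°, forward 2.8 m, then turn left 67°, forward 4.8 m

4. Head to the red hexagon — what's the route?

turn right 3°, forward 3.7 m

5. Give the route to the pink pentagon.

turn left 118°, forward 1.9 m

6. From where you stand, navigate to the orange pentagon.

turn left 64°, forward 4.9 m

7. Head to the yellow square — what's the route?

turn left 32°, forward 3.6 m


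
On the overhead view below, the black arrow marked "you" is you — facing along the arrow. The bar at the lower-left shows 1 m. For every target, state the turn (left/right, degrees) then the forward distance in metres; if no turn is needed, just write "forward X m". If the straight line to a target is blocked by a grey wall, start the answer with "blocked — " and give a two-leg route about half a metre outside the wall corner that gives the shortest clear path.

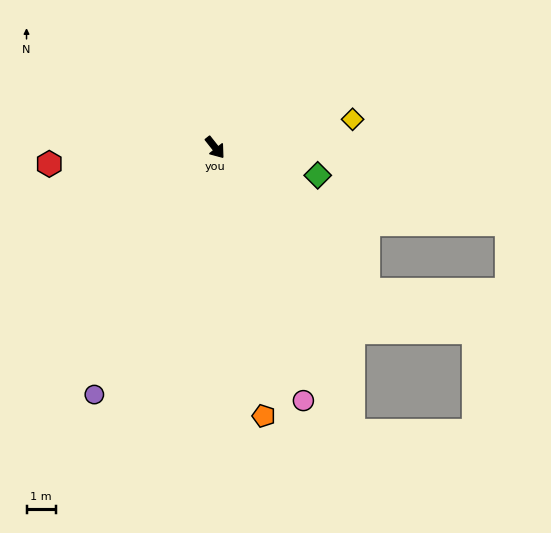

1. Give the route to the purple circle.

turn right 64°, forward 9.4 m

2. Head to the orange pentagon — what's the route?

turn right 28°, forward 9.3 m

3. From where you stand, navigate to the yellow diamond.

turn left 63°, forward 4.8 m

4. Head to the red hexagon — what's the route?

turn right 123°, forward 5.7 m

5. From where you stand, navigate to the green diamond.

turn left 36°, forward 3.6 m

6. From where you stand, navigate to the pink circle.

turn right 19°, forward 9.2 m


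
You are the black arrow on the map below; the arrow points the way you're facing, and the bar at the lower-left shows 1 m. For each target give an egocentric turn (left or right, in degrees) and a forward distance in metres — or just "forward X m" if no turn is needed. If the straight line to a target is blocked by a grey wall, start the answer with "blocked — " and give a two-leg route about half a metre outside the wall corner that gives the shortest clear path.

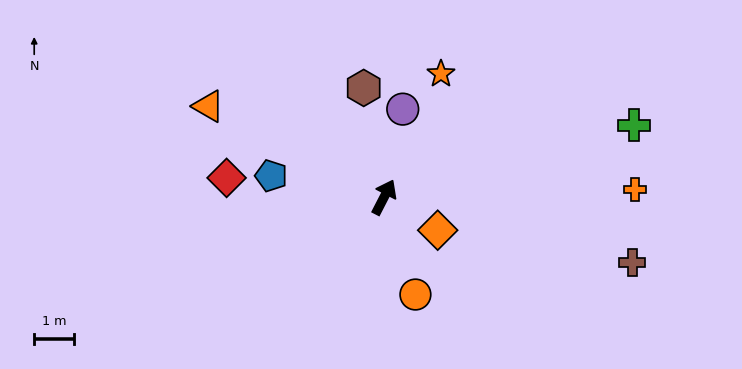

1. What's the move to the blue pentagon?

turn left 107°, forward 2.9 m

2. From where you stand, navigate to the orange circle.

turn right 135°, forward 2.6 m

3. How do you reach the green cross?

turn right 47°, forward 6.5 m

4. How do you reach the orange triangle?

turn left 90°, forward 4.9 m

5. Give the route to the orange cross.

turn right 61°, forward 6.3 m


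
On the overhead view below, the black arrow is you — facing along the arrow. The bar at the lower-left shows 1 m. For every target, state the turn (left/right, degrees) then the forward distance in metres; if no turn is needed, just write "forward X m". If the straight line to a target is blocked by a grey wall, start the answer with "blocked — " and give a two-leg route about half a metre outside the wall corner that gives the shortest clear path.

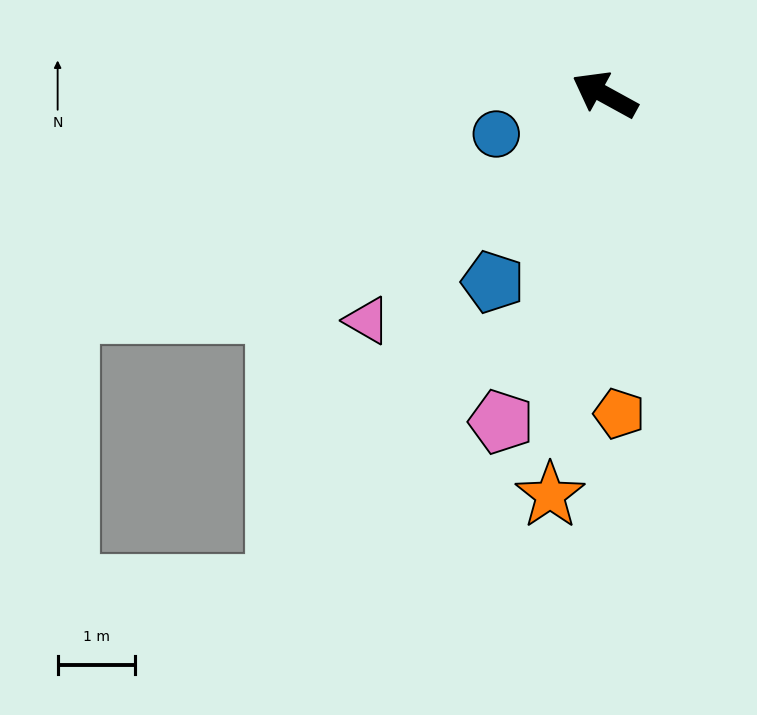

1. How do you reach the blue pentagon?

turn left 88°, forward 2.8 m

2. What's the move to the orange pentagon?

turn left 121°, forward 4.1 m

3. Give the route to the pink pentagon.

turn left 101°, forward 4.4 m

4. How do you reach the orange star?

turn left 111°, forward 5.2 m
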